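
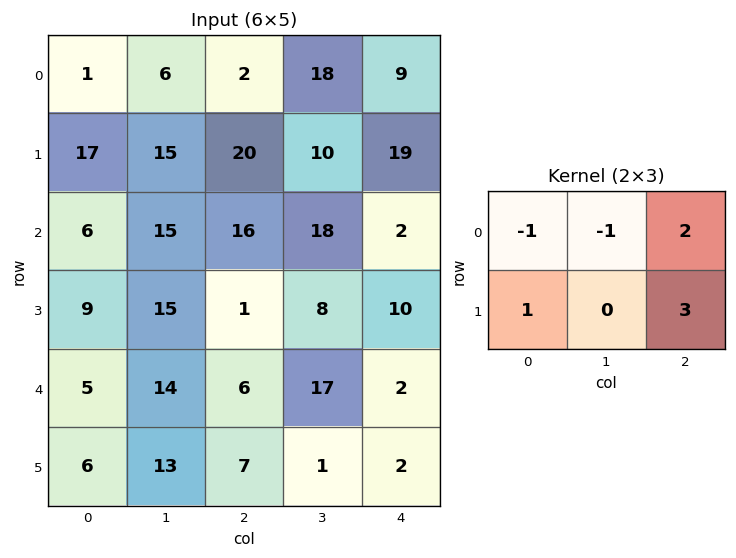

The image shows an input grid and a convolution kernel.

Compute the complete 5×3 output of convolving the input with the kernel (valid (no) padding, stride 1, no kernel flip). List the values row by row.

74 73 75
62 54 30
23 44 1
1 65 23
20 30 -6

Output[0,0]: The receptive field on the input at this output position is [1 6 2 / 17 15 20]. Elementwise product with the kernel and sum: 1·-1 + 6·-1 + 2·2 + 17·1 + 20·3.
Output[0,1]: The receptive field on the input at this output position is [6 2 18 / 15 20 10]. Elementwise product with the kernel and sum: 6·-1 + 2·-1 + 18·2 + 15·1 + 10·3.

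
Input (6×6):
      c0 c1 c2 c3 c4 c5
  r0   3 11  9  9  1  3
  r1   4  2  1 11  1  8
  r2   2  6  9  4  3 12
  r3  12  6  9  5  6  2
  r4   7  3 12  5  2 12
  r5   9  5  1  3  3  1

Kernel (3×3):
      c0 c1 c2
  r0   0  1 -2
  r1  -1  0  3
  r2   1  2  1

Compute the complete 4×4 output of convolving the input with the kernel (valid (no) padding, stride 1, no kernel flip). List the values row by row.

Output[0,0]: The receptive field on the input at this output position is [3 11 9 / 4 2 1 / 2 6 9]. Elementwise product with the kernel and sum: 11·1 + 9·-2 + 4·-1 + 1·3 + 2·1 + 6·2 + 9·1.

15 50 29 30
58 14 34 36
28 42 31 1
37 21 -3 43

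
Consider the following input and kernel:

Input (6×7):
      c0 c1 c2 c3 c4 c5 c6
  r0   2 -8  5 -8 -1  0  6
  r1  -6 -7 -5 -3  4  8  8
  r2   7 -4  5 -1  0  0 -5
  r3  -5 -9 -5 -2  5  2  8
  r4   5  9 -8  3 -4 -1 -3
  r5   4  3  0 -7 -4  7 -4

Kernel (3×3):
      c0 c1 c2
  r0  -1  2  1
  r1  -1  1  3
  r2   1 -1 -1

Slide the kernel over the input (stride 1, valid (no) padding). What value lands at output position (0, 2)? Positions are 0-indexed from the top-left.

The receptive field on the input at this output position is [5 -8 -1 / -5 -3 4 / 5 -1 0]. Elementwise product with the kernel and sum: 5·-1 + -8·2 + -1·1 + -5·-1 + -3·1 + 4·3 + 5·1 + -1·-1 + 0·-1.

-2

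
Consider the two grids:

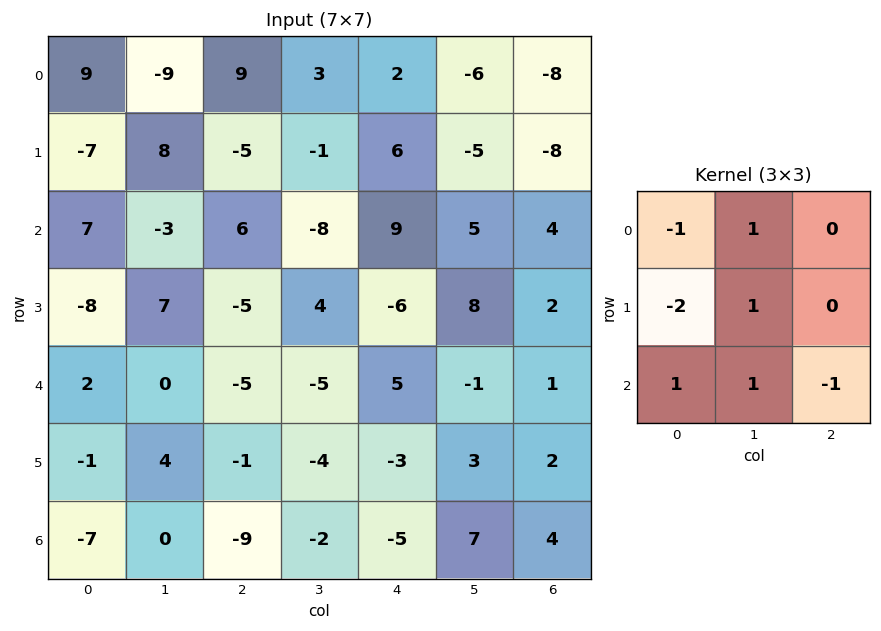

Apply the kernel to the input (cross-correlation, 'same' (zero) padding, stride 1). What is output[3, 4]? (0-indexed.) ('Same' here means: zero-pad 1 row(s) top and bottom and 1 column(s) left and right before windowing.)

4

The receptive field on the zero-padded input at this output position is [-8 9 5 / 4 -6 8 / -5 5 -1]. Elementwise product with the kernel and sum: -8·-1 + 9·1 + 4·-2 + -6·1 + -5·1 + 5·1 + -1·-1.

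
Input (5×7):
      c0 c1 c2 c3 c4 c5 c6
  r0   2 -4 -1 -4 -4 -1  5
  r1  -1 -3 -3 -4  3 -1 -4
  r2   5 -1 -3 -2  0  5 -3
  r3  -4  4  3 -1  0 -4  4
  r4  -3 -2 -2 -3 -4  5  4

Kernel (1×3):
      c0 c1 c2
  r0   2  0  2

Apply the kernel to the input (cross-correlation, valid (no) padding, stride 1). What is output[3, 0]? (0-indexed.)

The receptive field on the input at this output position is [-4 4 3]. Elementwise product with the kernel and sum: -4·2 + 3·2.

-2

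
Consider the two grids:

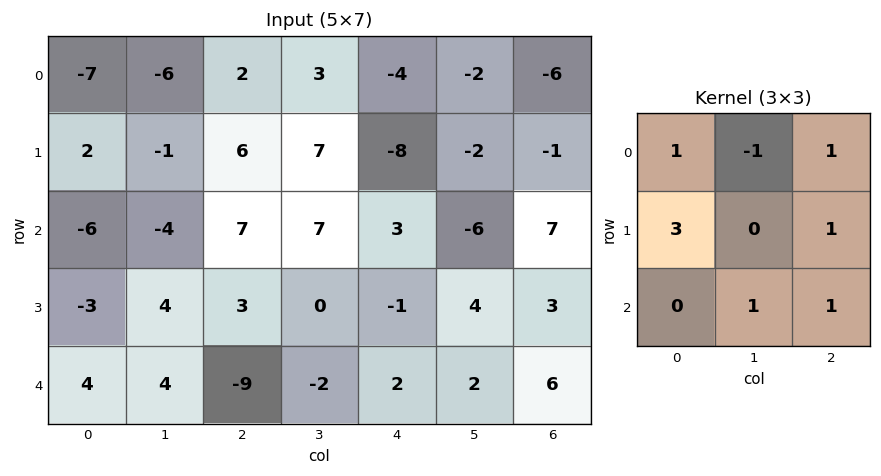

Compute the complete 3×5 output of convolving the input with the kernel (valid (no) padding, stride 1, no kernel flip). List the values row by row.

Output[0,0]: The receptive field on the input at this output position is [-7 -6 2 / 2 -1 6 / -6 -4 7]. Elementwise product with the kernel and sum: -7·1 + -6·-1 + 2·1 + 2·3 + 6·1 + -4·1 + 7·1.

16 13 15 21 -32
5 -2 14 31 16
-6 -3 11 6 24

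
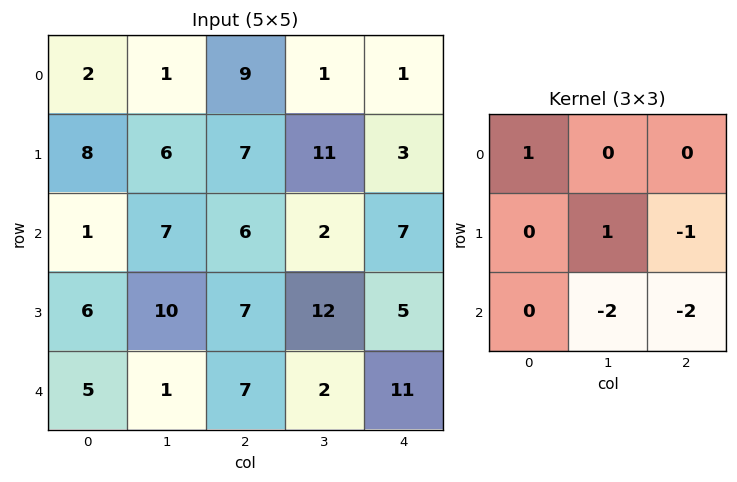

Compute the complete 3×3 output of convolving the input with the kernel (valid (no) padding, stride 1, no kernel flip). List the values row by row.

-25 -19 -1
-25 -28 -32
-12 -16 -13

Output[0,0]: The receptive field on the input at this output position is [2 1 9 / 8 6 7 / 1 7 6]. Elementwise product with the kernel and sum: 2·1 + 6·1 + 7·-1 + 7·-2 + 6·-2.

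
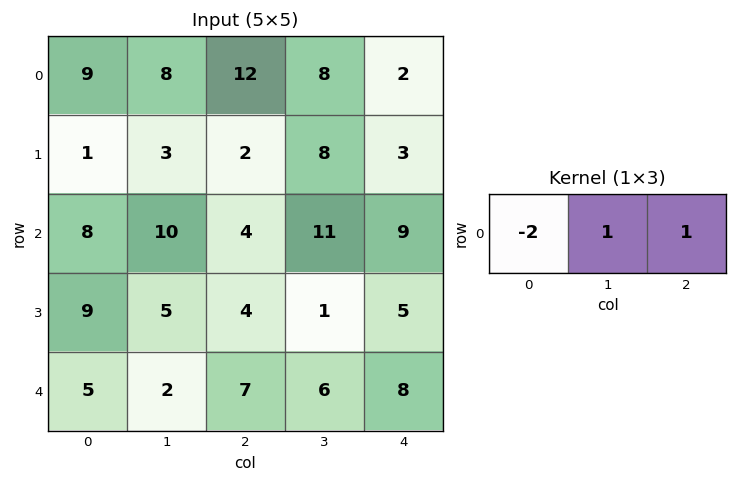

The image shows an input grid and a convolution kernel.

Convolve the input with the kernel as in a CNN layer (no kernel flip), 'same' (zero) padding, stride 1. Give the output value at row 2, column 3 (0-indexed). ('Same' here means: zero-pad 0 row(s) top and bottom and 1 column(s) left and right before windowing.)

12

The receptive field on the zero-padded input at this output position is [4 11 9]. Elementwise product with the kernel and sum: 4·-2 + 11·1 + 9·1.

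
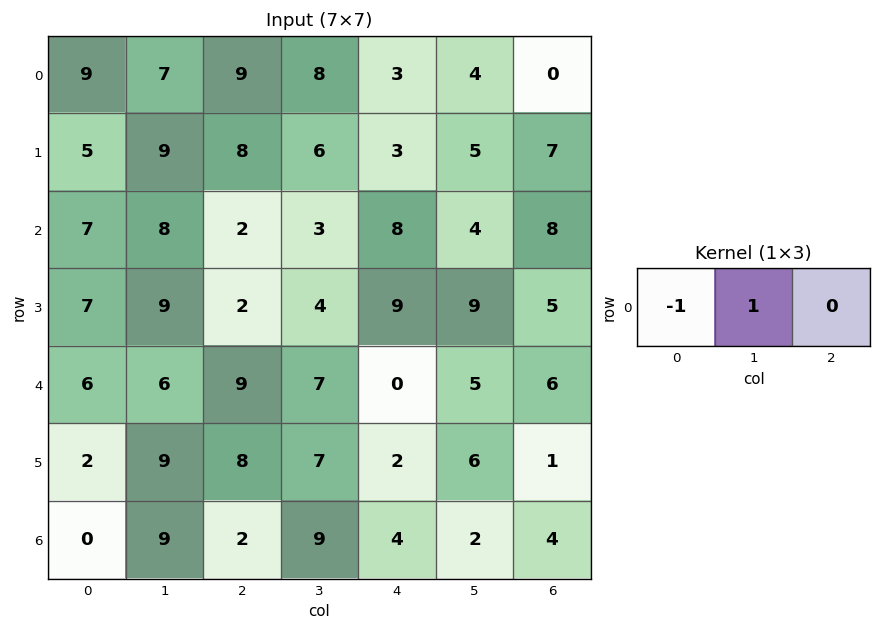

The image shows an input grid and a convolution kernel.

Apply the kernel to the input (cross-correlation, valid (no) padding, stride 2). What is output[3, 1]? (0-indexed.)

The receptive field on the input at this output position is [2 9 4]. Elementwise product with the kernel and sum: 2·-1 + 9·1.

7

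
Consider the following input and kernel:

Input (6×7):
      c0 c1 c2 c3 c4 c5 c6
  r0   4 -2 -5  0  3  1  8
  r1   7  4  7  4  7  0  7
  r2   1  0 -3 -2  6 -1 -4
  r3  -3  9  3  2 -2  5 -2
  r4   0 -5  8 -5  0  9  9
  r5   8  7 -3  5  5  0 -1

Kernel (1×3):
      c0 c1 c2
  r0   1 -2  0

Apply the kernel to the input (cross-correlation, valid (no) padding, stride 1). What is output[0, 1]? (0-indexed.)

The receptive field on the input at this output position is [-2 -5 0]. Elementwise product with the kernel and sum: -2·1 + -5·-2.

8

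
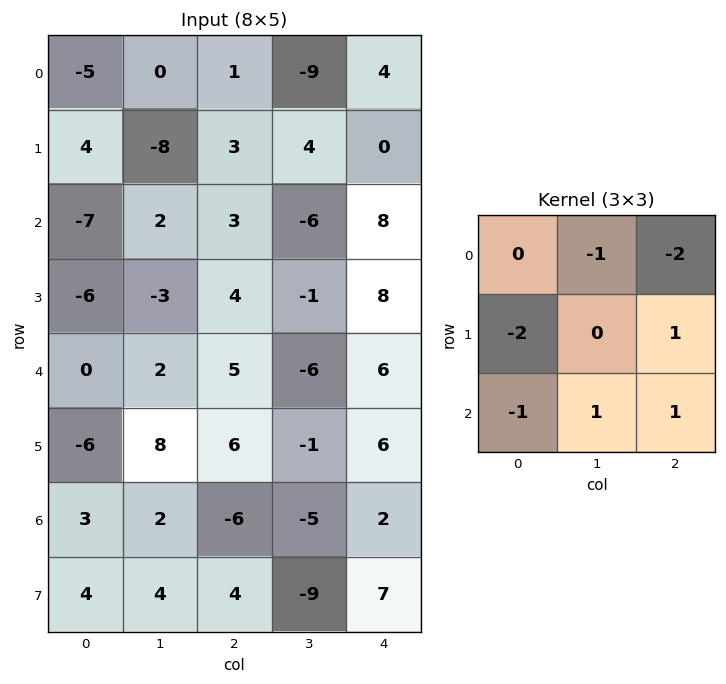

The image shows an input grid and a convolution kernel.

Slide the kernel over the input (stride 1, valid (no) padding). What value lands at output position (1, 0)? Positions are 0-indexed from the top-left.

The receptive field on the input at this output position is [4 -8 3 / -7 2 3 / -6 -3 4]. Elementwise product with the kernel and sum: -8·-1 + 3·-2 + -7·-2 + 3·1 + -6·-1 + -3·1 + 4·1.

26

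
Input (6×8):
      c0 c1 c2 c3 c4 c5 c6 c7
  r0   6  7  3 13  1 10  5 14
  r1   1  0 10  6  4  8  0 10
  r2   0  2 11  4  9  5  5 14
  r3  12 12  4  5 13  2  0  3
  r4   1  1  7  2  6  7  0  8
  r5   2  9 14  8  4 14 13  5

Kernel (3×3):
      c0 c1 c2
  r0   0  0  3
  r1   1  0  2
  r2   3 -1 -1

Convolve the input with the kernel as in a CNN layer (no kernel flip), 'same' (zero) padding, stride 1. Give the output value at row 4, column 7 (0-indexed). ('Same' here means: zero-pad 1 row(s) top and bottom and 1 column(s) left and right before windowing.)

34

The receptive field on the zero-padded input at this output position is [0 3 0 / 0 8 0 / 13 5 0]. Elementwise product with the kernel and sum: 0·3 + 0·1 + 0·2 + 13·3 + 5·-1 + 0·-1.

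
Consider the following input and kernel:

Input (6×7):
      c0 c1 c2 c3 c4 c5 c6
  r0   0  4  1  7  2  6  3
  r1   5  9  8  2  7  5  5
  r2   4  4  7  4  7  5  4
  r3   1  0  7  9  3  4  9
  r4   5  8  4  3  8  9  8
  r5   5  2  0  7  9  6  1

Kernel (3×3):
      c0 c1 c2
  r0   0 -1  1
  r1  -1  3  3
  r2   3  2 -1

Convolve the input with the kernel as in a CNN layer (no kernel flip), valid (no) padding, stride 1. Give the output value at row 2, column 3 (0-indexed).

The receptive field on the input at this output position is [4 7 5 / 9 3 4 / 3 8 9]. Elementwise product with the kernel and sum: 7·-1 + 5·1 + 9·-1 + 3·3 + 4·3 + 3·3 + 8·2 + 9·-1.

26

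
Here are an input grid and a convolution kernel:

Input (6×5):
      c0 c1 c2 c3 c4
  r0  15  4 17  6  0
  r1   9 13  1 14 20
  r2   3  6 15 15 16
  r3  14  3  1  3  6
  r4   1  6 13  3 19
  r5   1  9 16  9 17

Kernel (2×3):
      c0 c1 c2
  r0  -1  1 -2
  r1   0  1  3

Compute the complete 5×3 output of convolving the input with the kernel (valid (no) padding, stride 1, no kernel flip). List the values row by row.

Output[0,0]: The receptive field on the input at this output position is [15 4 17 / 9 13 1]. Elementwise product with the kernel and sum: 15·-1 + 4·1 + 17·-2 + 13·1 + 1·3.

-29 44 63
53 20 36
-21 -11 -11
32 14 50
36 44 12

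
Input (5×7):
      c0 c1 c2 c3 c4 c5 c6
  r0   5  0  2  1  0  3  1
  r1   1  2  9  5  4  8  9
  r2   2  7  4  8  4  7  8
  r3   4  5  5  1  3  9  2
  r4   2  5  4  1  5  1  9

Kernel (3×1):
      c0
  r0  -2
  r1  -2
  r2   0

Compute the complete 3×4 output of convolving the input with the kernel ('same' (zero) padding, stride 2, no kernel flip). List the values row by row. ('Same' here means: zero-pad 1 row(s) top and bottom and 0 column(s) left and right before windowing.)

-10 -4 0 -2
-6 -26 -16 -34
-12 -18 -16 -22

Output[0,0]: The receptive field on the zero-padded input at this output position is [0 / 5 / 1]. Elementwise product with the kernel and sum: 0·-2 + 5·-2.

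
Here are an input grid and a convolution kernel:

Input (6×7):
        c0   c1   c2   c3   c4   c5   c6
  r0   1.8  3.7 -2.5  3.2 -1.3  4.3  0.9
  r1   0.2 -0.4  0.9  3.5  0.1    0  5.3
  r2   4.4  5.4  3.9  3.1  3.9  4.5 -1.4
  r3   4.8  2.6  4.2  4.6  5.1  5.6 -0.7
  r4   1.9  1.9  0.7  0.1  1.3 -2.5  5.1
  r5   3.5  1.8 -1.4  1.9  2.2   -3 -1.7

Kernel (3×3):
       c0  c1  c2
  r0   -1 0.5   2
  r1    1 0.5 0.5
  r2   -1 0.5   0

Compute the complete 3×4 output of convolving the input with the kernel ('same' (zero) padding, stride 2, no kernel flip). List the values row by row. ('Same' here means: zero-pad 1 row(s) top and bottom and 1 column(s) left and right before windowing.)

2.85 4.9 1.25 7.4
6.6 16.25 1.8 0.5
11.25 8.5 7.85 -3.75

Output[0,0]: The receptive field on the zero-padded input at this output position is [0 0 0 / 0 1.8 3.7 / 0 0.2 -0.4]. Elementwise product with the kernel and sum: 0·-1 + 0·0.5 + 0·2 + 0·1 + 1.8·0.5 + 3.7·0.5 + 0·-1 + 0.2·0.5.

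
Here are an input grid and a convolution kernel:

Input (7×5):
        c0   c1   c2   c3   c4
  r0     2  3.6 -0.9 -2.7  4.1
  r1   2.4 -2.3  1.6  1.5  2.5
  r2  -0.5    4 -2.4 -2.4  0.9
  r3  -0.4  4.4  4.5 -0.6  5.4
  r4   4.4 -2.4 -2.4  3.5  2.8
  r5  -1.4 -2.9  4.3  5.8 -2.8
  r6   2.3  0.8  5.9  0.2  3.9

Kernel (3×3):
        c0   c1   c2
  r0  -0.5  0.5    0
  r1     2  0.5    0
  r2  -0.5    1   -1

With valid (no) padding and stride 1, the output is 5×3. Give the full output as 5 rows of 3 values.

Output[0,0]: The receptive field on the input at this output position is [2 3.6 -0.9 / 2.4 -2.3 1.6 / -0.5 4 -2.4]. Elementwise product with the kernel and sum: 2·-0.5 + 3.6·0.5 + 2.4·2 + -2.3·0.5 + -0.5·-0.5 + 4·1 + -2.4·-1.
Output[0,1]: The receptive field on the input at this output position is [3.6 -0.9 -2.7 / -2.3 1.6 1.5 / 4 -2.4 -2.4]. Elementwise product with the kernel and sum: 3.6·-0.5 + -0.9·0.5 + -2.3·2 + 1.6·0.5 + 4·-0.5 + -2.4·1 + -2.4·-1.

11.1 -8.05 0.95
-1.25 11.65 -14.3
1.45 3.15 10.6
3.5 -6 0.85
-13.9 1.65 7.8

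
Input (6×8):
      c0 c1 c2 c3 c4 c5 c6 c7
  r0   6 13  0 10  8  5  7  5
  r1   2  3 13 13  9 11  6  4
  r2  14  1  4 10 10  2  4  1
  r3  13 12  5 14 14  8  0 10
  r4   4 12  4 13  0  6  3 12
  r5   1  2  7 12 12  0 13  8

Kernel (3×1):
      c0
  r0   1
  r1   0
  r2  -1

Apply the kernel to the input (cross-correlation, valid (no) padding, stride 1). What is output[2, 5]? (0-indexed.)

-4

The receptive field on the input at this output position is [2 / 8 / 6]. Elementwise product with the kernel and sum: 2·1 + 6·-1.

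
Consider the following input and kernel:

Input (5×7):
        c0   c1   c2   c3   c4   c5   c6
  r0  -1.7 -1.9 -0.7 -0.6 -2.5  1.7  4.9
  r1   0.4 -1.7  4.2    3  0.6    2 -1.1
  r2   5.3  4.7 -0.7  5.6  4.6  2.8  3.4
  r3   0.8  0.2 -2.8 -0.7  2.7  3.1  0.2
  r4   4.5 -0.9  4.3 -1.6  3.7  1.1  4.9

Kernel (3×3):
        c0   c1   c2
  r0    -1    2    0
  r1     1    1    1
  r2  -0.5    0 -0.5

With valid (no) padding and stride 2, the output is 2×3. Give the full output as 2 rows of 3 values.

Output[0,0]: The receptive field on the input at this output position is [-1.7 -1.9 -0.7 / 0.4 -1.7 4.2 / 5.3 4.7 -0.7]. Elementwise product with the kernel and sum: -1.7·-1 + -1.9·2 + 0.4·1 + -1.7·1 + 4.2·1 + 5.3·-0.5 + -0.7·-0.5.

-1.5 5.35 3.4
-2.1 7.1 2.7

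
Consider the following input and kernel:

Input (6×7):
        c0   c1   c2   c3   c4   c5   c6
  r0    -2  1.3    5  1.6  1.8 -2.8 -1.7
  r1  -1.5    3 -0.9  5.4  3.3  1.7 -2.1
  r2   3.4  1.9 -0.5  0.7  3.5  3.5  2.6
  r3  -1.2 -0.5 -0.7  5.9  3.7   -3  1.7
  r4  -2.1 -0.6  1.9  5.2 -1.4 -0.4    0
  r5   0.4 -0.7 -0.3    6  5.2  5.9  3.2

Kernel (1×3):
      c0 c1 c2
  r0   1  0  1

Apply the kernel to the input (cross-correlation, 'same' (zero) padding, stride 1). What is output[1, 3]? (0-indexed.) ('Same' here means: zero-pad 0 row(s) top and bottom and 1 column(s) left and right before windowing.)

2.4

The receptive field on the zero-padded input at this output position is [-0.9 5.4 3.3]. Elementwise product with the kernel and sum: -0.9·1 + 3.3·1.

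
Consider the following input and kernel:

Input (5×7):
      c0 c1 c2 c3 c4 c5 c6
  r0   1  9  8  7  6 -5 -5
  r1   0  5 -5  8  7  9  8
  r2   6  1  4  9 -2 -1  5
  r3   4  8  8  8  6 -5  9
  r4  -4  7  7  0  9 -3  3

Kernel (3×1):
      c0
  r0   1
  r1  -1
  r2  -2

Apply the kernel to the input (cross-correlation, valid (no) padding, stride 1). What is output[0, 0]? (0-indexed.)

-11

The receptive field on the input at this output position is [1 / 0 / 6]. Elementwise product with the kernel and sum: 1·1 + 0·-1 + 6·-2.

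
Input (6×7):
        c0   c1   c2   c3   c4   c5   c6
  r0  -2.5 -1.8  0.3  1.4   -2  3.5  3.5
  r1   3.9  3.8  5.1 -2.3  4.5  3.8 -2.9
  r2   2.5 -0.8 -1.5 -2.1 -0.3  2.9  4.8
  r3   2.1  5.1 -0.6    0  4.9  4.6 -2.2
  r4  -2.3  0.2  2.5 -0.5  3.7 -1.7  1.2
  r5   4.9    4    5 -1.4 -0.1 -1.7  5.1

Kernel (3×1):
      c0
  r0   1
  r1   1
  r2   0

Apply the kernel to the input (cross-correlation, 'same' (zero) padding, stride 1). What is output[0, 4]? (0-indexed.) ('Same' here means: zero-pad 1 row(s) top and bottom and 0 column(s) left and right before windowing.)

-2

The receptive field on the zero-padded input at this output position is [0 / -2 / 4.5]. Elementwise product with the kernel and sum: 0·1 + -2·1.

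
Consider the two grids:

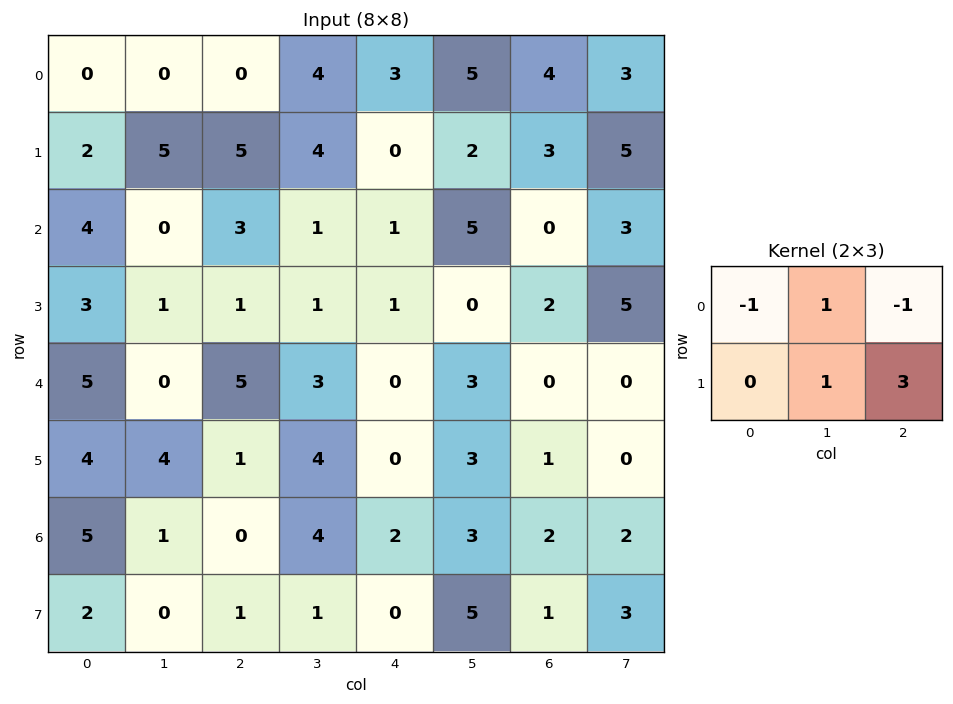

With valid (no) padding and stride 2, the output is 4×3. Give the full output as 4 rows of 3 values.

20 5 9
-3 1 10
-3 2 9
-1 3 7

Output[0,0]: The receptive field on the input at this output position is [0 0 0 / 2 5 5]. Elementwise product with the kernel and sum: 0·-1 + 0·1 + 0·-1 + 5·1 + 5·3.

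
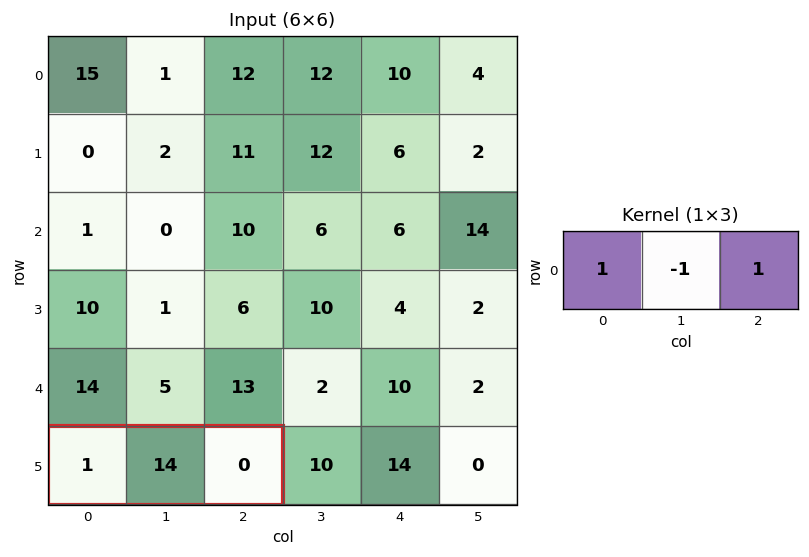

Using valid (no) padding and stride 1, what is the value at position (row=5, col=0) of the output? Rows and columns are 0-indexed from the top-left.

-13

The receptive field on the input at this output position is [1 14 0]. Elementwise product with the kernel and sum: 1·1 + 14·-1 + 0·1.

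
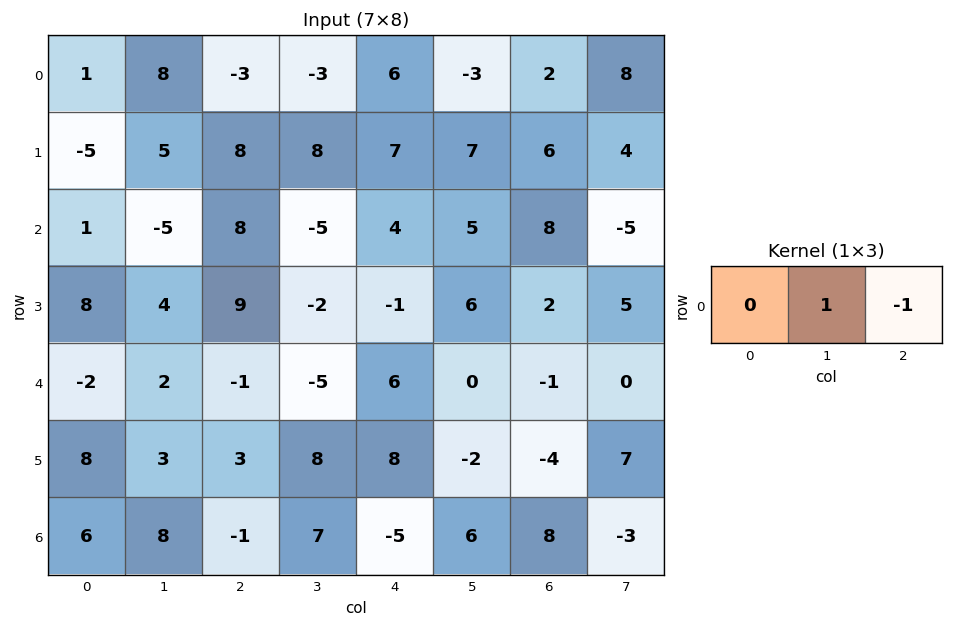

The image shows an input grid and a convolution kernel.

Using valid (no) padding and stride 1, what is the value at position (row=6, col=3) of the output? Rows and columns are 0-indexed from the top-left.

The receptive field on the input at this output position is [7 -5 6]. Elementwise product with the kernel and sum: -5·1 + 6·-1.

-11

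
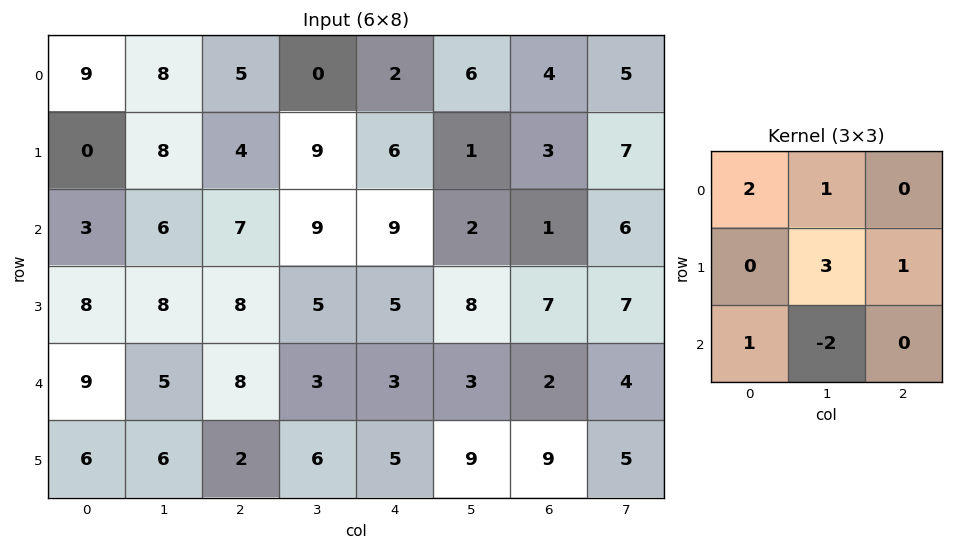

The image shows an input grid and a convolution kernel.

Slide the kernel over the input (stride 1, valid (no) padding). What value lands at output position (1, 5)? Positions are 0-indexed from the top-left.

The receptive field on the input at this output position is [1 3 7 / 2 1 6 / 8 7 7]. Elementwise product with the kernel and sum: 1·2 + 3·1 + 1·3 + 6·1 + 8·1 + 7·-2.

8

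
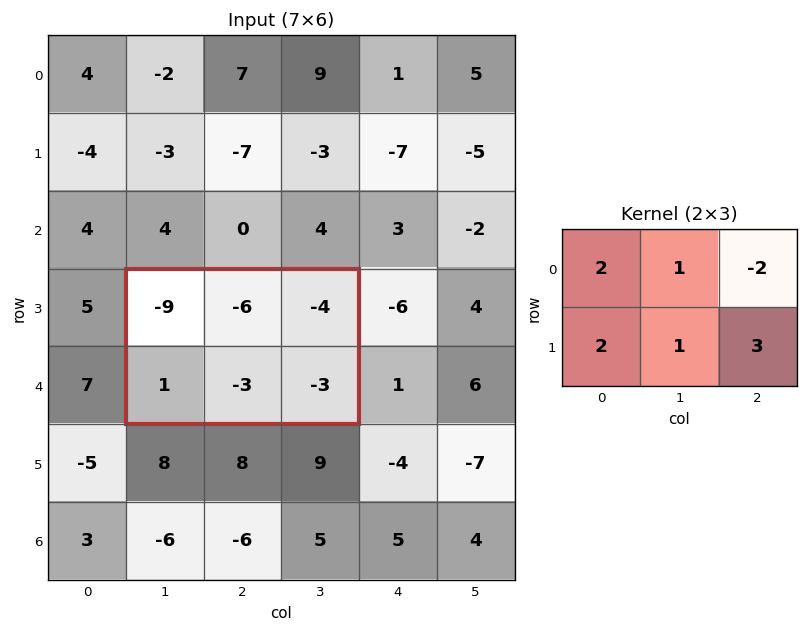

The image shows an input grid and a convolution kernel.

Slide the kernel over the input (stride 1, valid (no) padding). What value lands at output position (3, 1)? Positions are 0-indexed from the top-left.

The receptive field on the input at this output position is [-9 -6 -4 / 1 -3 -3]. Elementwise product with the kernel and sum: -9·2 + -6·1 + -4·-2 + 1·2 + -3·1 + -3·3.

-26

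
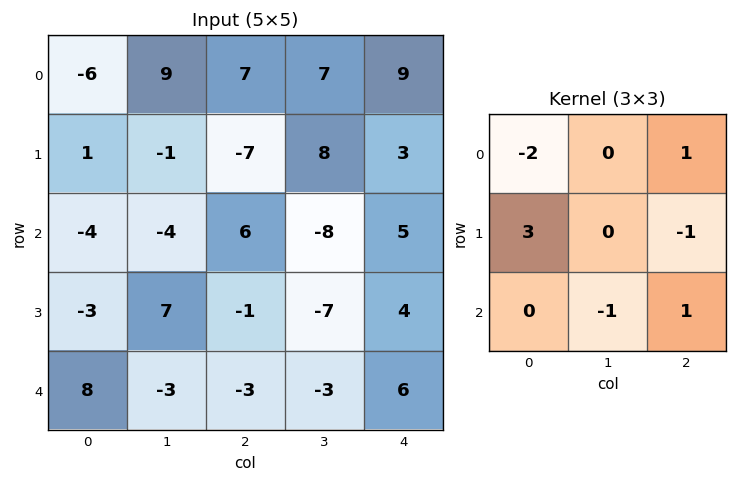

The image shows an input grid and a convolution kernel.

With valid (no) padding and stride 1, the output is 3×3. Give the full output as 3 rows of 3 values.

39 -36 -16
-35 0 41
6 28 -5

Output[0,0]: The receptive field on the input at this output position is [-6 9 7 / 1 -1 -7 / -4 -4 6]. Elementwise product with the kernel and sum: -6·-2 + 7·1 + 1·3 + -7·-1 + -4·-1 + 6·1.
Output[0,1]: The receptive field on the input at this output position is [9 7 7 / -1 -7 8 / -4 6 -8]. Elementwise product with the kernel and sum: 9·-2 + 7·1 + -1·3 + 8·-1 + 6·-1 + -8·1.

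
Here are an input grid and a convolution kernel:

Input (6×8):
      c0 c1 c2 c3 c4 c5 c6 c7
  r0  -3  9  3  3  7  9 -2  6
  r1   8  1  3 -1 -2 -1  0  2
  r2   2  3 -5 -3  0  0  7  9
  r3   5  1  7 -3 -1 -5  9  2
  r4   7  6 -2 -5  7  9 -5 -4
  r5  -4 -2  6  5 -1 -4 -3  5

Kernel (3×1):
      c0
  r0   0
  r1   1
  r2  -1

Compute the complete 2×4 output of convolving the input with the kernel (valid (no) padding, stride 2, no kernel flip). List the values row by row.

Output[0,0]: The receptive field on the input at this output position is [-3 / 8 / 2]. Elementwise product with the kernel and sum: 8·1 + 2·-1.

6 8 -2 -7
-2 9 -8 14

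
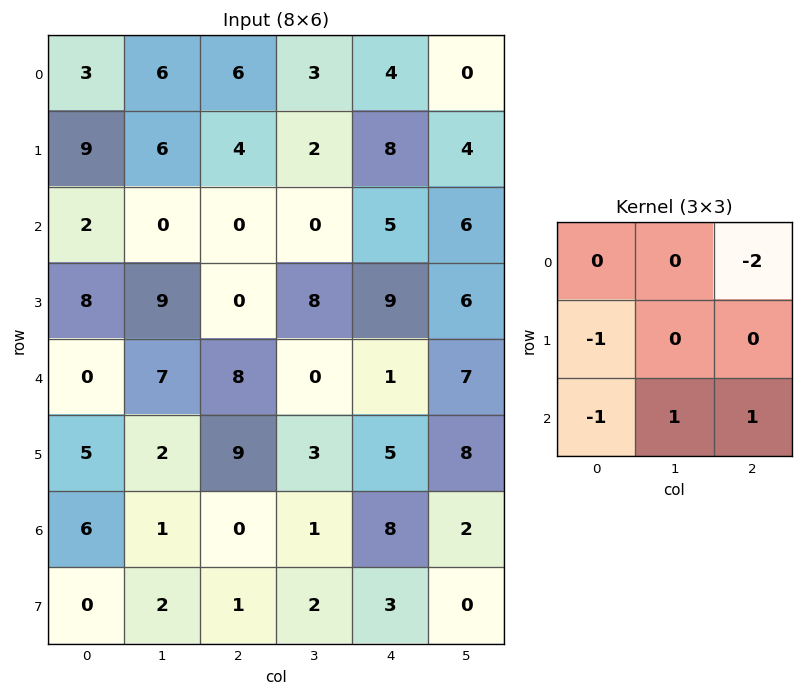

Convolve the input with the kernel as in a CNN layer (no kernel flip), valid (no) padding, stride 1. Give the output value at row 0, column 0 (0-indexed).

-23

The receptive field on the input at this output position is [3 6 6 / 9 6 4 / 2 0 0]. Elementwise product with the kernel and sum: 6·-2 + 9·-1 + 2·-1 + 0·1 + 0·1.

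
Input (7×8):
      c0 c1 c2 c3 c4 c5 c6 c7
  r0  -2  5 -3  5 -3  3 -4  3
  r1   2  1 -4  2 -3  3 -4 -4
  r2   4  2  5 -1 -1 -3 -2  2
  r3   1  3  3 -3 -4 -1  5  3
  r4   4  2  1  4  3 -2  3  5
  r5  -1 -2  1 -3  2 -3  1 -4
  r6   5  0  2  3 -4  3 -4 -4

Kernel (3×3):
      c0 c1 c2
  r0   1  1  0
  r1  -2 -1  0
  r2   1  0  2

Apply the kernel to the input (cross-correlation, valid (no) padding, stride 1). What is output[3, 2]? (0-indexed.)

The receptive field on the input at this output position is [3 -3 -4 / 1 4 3 / 1 -3 2]. Elementwise product with the kernel and sum: 3·1 + -3·1 + 1·-2 + 4·-1 + 1·1 + 2·2.

-1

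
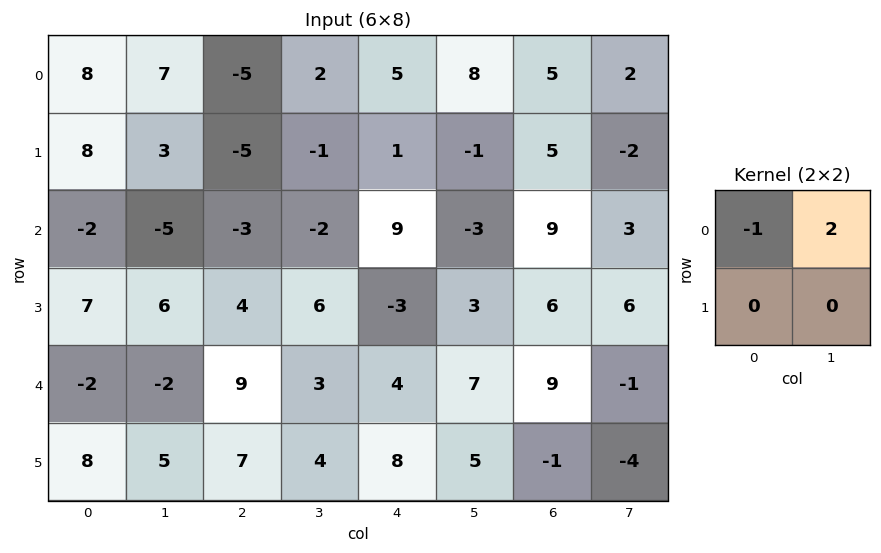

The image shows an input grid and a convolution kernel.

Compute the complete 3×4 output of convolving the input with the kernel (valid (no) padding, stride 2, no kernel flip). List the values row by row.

6 9 11 -1
-8 -1 -15 -3
-2 -3 10 -11

Output[0,0]: The receptive field on the input at this output position is [8 7 / 8 3]. Elementwise product with the kernel and sum: 8·-1 + 7·2.
Output[0,1]: The receptive field on the input at this output position is [-5 2 / -5 -1]. Elementwise product with the kernel and sum: -5·-1 + 2·2.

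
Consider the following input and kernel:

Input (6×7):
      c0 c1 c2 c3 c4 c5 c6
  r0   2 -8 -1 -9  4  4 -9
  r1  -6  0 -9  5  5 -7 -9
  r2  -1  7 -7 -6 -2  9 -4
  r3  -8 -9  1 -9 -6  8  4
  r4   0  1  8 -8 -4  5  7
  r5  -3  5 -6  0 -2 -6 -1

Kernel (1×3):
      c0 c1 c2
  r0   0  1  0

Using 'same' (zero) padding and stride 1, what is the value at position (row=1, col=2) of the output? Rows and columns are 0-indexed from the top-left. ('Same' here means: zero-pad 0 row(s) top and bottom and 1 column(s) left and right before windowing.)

-9

The receptive field on the zero-padded input at this output position is [0 -9 5]. Elementwise product with the kernel and sum: -9·1.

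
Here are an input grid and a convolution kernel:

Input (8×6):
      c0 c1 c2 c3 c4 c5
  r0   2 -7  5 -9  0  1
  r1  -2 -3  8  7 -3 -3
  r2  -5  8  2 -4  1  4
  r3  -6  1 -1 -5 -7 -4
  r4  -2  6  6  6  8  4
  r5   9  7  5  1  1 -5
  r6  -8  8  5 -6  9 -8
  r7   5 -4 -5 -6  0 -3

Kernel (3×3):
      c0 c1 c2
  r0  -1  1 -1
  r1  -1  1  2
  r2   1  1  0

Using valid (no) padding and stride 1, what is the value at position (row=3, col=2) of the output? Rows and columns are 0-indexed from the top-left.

The receptive field on the input at this output position is [-1 -5 -7 / 6 6 8 / 5 1 1]. Elementwise product with the kernel and sum: -1·-1 + -5·1 + -7·-1 + 6·-1 + 6·1 + 8·2 + 5·1 + 1·1.

25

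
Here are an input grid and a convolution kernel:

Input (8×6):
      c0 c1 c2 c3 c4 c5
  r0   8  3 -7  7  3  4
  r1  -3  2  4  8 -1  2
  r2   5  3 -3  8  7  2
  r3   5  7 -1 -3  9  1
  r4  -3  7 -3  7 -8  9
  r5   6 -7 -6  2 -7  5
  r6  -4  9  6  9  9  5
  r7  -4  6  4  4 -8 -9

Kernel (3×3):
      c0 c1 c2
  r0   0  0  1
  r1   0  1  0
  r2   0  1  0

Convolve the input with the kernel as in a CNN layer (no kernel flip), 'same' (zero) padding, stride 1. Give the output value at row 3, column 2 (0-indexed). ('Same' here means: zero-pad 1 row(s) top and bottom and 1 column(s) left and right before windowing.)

4

The receptive field on the zero-padded input at this output position is [3 -3 8 / 7 -1 -3 / 7 -3 7]. Elementwise product with the kernel and sum: 8·1 + -1·1 + -3·1.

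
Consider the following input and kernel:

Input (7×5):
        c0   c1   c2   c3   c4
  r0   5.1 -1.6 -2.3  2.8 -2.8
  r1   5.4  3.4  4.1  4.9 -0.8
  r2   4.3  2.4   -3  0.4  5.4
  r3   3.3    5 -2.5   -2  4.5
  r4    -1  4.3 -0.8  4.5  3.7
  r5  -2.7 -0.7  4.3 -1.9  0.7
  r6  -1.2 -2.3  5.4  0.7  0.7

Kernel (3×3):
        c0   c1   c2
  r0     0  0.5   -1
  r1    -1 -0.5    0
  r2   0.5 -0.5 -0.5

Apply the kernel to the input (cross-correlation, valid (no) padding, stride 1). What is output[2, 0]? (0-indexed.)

The receptive field on the input at this output position is [4.3 2.4 -3 / 3.3 5 -2.5 / -1 4.3 -0.8]. Elementwise product with the kernel and sum: 2.4·0.5 + -3·-1 + 3.3·-1 + 5·-0.5 + -1·0.5 + 4.3·-0.5 + -0.8·-0.5.

-3.85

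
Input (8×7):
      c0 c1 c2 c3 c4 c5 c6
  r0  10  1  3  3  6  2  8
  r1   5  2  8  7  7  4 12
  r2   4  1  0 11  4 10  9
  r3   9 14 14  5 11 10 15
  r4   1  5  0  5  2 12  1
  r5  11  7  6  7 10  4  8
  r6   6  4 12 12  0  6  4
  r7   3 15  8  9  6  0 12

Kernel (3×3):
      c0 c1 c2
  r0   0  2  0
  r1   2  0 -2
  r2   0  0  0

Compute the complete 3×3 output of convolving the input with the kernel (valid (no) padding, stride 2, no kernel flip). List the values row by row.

Output[0,0]: The receptive field on the input at this output position is [10 1 3 / 5 2 8 / 4 1 0]. Elementwise product with the kernel and sum: 1·2 + 5·2 + 8·-2.
Output[0,1]: The receptive field on the input at this output position is [3 3 6 / 8 7 7 / 0 11 4]. Elementwise product with the kernel and sum: 3·2 + 8·2 + 7·-2.

-4 8 -6
-8 28 12
20 2 28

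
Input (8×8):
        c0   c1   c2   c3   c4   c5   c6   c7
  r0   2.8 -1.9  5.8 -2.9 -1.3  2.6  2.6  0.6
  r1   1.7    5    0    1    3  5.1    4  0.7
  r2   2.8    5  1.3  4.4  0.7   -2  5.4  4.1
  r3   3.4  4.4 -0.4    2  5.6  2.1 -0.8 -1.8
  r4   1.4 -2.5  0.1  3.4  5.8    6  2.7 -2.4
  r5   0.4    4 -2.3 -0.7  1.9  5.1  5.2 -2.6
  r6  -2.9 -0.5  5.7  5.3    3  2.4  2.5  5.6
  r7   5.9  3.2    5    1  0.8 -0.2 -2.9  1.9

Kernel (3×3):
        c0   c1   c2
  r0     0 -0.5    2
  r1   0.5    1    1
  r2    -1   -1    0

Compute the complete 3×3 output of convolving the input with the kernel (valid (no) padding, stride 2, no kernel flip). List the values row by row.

Output[0,0]: The receptive field on the input at this output position is [2.8 -1.9 5.8 / 1.7 5 0 / 2.8 5 1.3]. Elementwise product with the kernel and sum: -1.9·-0.5 + 5.8·2 + 1.7·0.5 + 5·1 + 0·1 + 2.8·-1 + 5·-1.
Output[0,1]: The receptive field on the input at this output position is [5.8 -2.9 -1.3 / 0 1 3 / 1.3 4.4 0.7]. Elementwise product with the kernel and sum: -2.9·-0.5 + -1.3·2 + 0·0.5 + 1·1 + 3·1 + 1.3·-1 + 4.4·-1.

10.6 -2.85 15.8
6.9 3.1 4.1
6.75 -1.05 8.25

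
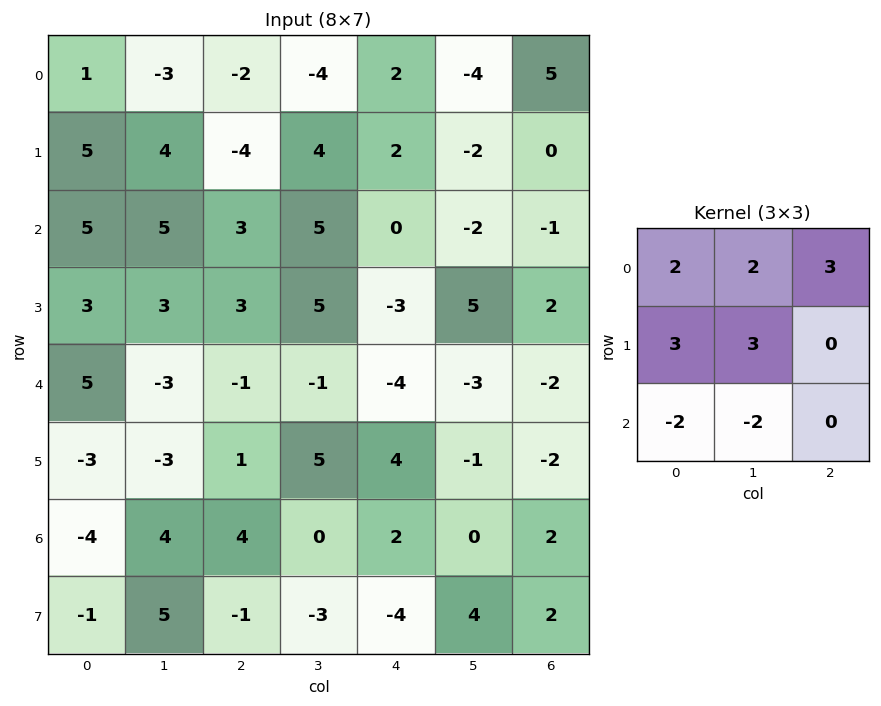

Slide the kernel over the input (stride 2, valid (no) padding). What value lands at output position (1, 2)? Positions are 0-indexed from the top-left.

13

The receptive field on the input at this output position is [0 -2 -1 / -3 5 2 / -4 -3 -2]. Elementwise product with the kernel and sum: 0·2 + -2·2 + -1·3 + -3·3 + 5·3 + -4·-2 + -3·-2.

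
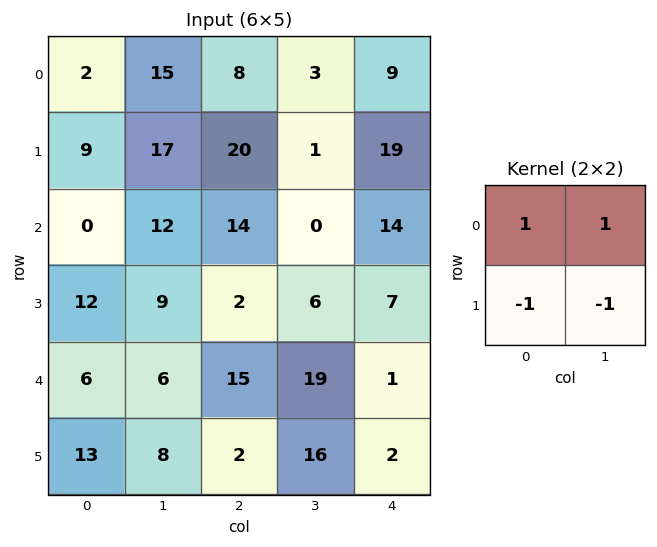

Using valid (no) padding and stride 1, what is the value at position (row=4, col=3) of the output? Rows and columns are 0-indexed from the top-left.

2

The receptive field on the input at this output position is [19 1 / 16 2]. Elementwise product with the kernel and sum: 19·1 + 1·1 + 16·-1 + 2·-1.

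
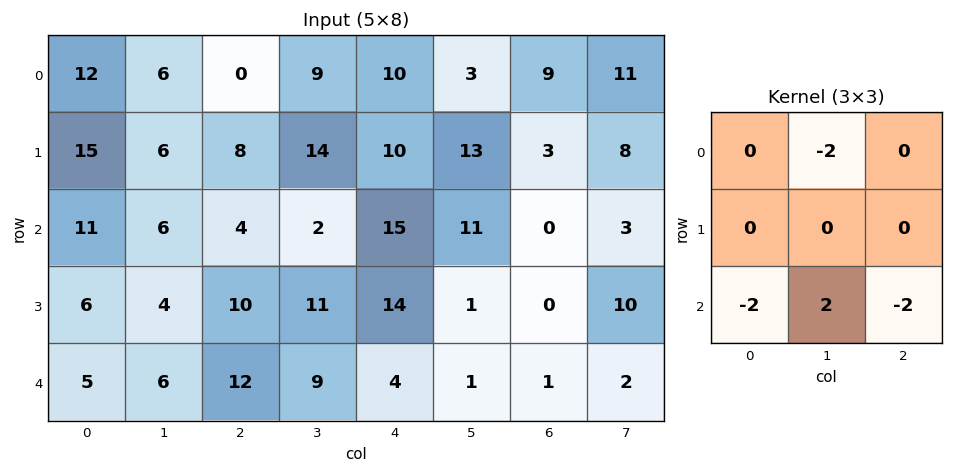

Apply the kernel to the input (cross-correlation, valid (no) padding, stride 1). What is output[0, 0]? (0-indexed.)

The receptive field on the input at this output position is [12 6 0 / 15 6 8 / 11 6 4]. Elementwise product with the kernel and sum: 6·-2 + 11·-2 + 6·2 + 4·-2.

-30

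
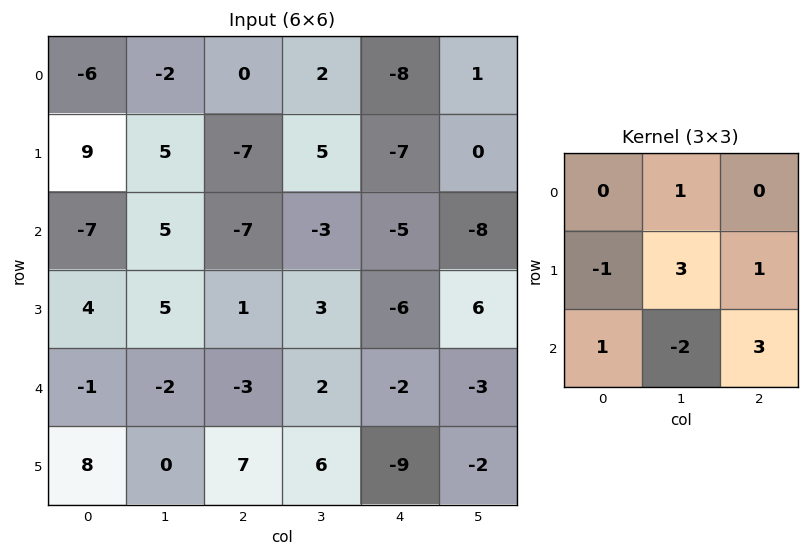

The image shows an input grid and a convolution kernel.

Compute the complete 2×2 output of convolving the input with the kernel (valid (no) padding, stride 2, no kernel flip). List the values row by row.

-41 1
11 -14

Output[0,0]: The receptive field on the input at this output position is [-6 -2 0 / 9 5 -7 / -7 5 -7]. Elementwise product with the kernel and sum: -2·1 + 9·-1 + 5·3 + -7·1 + -7·1 + 5·-2 + -7·3.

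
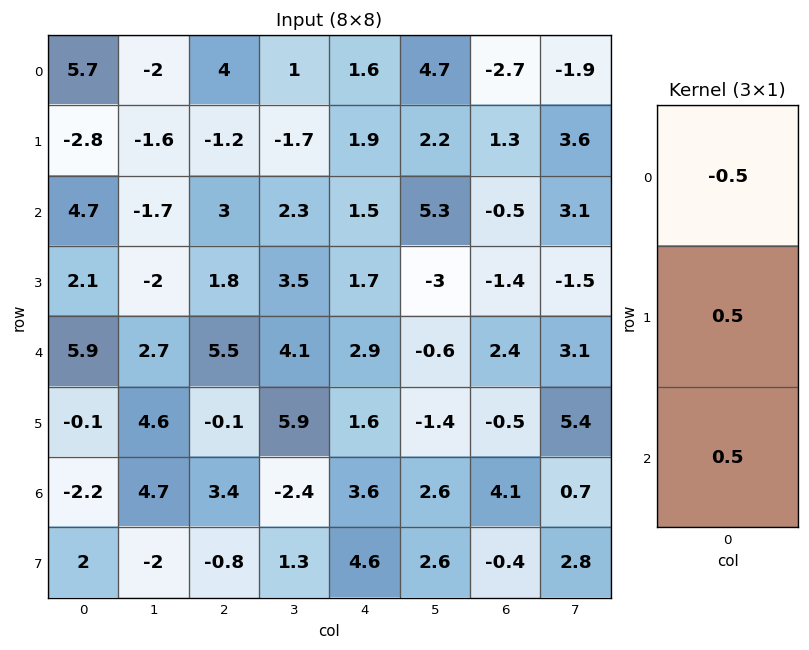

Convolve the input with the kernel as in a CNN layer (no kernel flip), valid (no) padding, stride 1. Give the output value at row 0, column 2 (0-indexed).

-1.1

The receptive field on the input at this output position is [4 / -1.2 / 3]. Elementwise product with the kernel and sum: 4·-0.5 + -1.2·0.5 + 3·0.5.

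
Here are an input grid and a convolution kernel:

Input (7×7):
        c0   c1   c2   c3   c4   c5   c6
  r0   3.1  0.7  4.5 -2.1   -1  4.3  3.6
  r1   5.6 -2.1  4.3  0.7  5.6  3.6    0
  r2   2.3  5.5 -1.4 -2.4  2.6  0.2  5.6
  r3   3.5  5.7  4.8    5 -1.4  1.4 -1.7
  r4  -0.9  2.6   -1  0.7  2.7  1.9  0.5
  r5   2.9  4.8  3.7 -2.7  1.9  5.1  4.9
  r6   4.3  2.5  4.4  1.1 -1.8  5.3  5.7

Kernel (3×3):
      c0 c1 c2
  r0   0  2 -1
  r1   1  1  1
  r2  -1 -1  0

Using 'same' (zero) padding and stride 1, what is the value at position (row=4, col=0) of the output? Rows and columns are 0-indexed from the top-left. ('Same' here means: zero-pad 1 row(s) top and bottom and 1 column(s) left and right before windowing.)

0.1

The receptive field on the zero-padded input at this output position is [0 3.5 5.7 / 0 -0.9 2.6 / 0 2.9 4.8]. Elementwise product with the kernel and sum: 3.5·2 + 5.7·-1 + 0·1 + -0.9·1 + 2.6·1 + 0·-1 + 2.9·-1.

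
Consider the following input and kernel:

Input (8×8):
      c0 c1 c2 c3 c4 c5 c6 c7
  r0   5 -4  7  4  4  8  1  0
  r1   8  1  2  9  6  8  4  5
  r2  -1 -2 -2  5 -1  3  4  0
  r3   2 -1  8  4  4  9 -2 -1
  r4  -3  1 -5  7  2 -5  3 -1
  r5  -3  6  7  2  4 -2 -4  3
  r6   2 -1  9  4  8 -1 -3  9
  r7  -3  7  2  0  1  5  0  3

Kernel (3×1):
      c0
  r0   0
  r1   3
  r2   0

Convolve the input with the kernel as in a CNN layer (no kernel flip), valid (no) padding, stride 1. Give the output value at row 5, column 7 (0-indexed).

The receptive field on the input at this output position is [3 / 9 / 3]. Elementwise product with the kernel and sum: 9·3.

27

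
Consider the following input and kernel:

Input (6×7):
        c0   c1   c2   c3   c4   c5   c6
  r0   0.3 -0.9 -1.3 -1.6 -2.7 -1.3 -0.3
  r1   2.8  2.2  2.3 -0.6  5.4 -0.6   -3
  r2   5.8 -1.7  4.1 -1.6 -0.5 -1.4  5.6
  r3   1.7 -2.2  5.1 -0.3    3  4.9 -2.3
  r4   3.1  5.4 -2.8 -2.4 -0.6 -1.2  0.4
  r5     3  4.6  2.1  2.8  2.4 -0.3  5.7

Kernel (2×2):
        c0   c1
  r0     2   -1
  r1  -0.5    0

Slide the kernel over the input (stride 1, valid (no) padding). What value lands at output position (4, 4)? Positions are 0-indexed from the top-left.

-1.2

The receptive field on the input at this output position is [-0.6 -1.2 / 2.4 -0.3]. Elementwise product with the kernel and sum: -0.6·2 + -1.2·-1 + 2.4·-0.5.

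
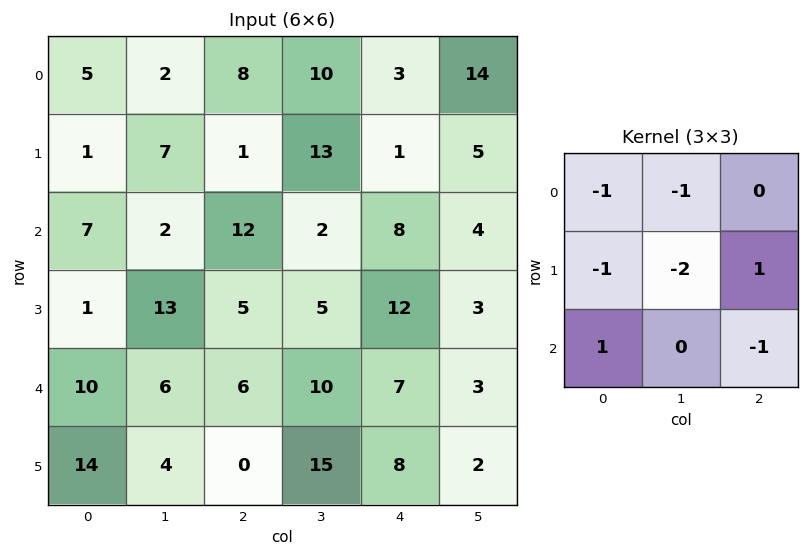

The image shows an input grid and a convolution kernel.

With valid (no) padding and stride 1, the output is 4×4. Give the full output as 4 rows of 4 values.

Output[0,0]: The receptive field on the input at this output position is [5 2 8 / 1 7 1 / 7 2 12]. Elementwise product with the kernel and sum: 5·-1 + 2·-1 + 1·-1 + 7·-2 + 1·1 + 7·1 + 12·-1.
Output[0,1]: The receptive field on the input at this output position is [2 8 10 / 7 1 13 / 2 12 2]. Elementwise product with the kernel and sum: 2·-1 + 8·-1 + 7·-1 + 1·-2 + 13·1 + 2·1 + 2·-1.

-26 -6 -40 -25
-11 -24 -29 -26
-27 -36 -18 -29
-16 -37 -37 -25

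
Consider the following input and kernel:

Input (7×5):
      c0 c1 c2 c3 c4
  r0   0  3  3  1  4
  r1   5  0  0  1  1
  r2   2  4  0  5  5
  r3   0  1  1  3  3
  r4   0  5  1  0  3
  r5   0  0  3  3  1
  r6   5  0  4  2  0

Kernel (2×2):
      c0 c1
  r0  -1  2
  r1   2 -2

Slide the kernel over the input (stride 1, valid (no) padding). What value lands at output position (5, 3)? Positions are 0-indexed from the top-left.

The receptive field on the input at this output position is [3 1 / 2 0]. Elementwise product with the kernel and sum: 3·-1 + 1·2 + 2·2 + 0·-2.

3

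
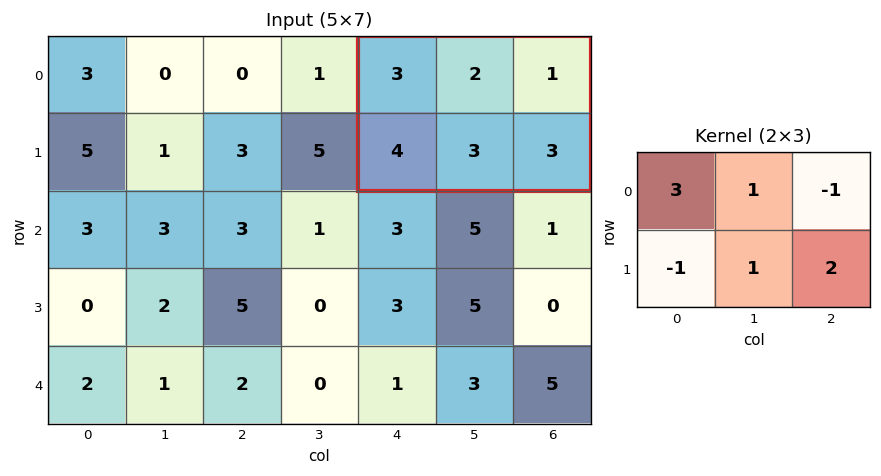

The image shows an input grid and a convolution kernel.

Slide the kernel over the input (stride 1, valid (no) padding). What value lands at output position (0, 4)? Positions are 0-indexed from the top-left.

The receptive field on the input at this output position is [3 2 1 / 4 3 3]. Elementwise product with the kernel and sum: 3·3 + 2·1 + 1·-1 + 4·-1 + 3·1 + 3·2.

15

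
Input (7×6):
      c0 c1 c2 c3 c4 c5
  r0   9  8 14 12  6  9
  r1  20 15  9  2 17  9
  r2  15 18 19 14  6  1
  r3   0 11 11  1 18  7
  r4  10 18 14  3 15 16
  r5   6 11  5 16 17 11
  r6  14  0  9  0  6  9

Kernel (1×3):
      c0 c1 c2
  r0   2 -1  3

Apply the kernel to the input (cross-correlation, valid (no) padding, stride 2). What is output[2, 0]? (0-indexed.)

The receptive field on the input at this output position is [10 18 14]. Elementwise product with the kernel and sum: 10·2 + 18·-1 + 14·3.

44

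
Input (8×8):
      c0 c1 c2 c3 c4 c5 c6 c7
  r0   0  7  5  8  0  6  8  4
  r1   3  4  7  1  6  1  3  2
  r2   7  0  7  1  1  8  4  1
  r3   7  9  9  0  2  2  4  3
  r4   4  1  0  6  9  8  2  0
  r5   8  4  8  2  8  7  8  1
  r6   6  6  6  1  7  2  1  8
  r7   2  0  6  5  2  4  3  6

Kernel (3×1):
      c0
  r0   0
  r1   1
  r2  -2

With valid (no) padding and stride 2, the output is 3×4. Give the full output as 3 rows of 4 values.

-11 -7 4 -5
-1 9 -16 0
-4 -4 -6 6

Output[0,0]: The receptive field on the input at this output position is [0 / 3 / 7]. Elementwise product with the kernel and sum: 3·1 + 7·-2.
Output[0,1]: The receptive field on the input at this output position is [5 / 7 / 7]. Elementwise product with the kernel and sum: 7·1 + 7·-2.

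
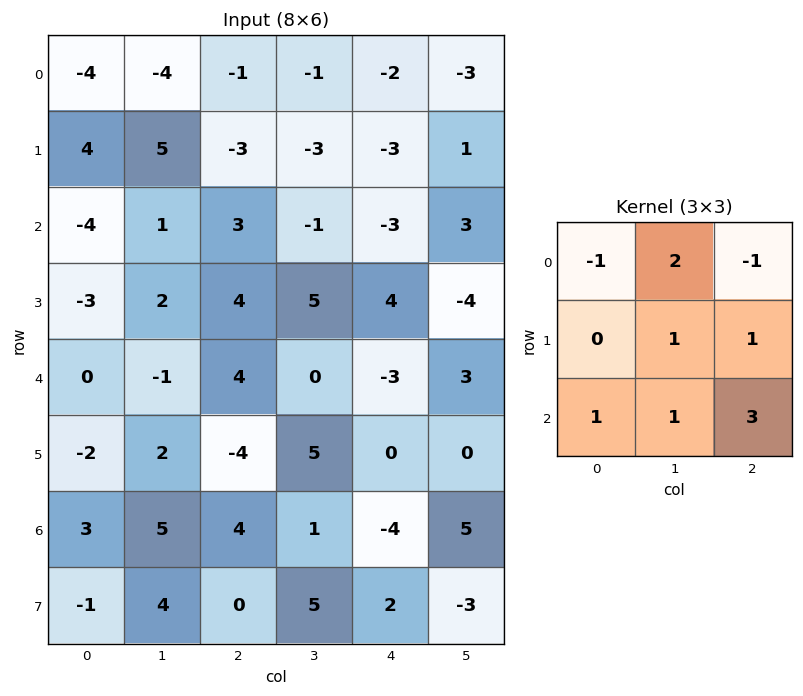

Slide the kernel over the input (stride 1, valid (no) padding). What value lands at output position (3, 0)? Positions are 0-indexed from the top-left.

-6

The receptive field on the input at this output position is [-3 2 4 / 0 -1 4 / -2 2 -4]. Elementwise product with the kernel and sum: -3·-1 + 2·2 + 4·-1 + -1·1 + 4·1 + -2·1 + 2·1 + -4·3.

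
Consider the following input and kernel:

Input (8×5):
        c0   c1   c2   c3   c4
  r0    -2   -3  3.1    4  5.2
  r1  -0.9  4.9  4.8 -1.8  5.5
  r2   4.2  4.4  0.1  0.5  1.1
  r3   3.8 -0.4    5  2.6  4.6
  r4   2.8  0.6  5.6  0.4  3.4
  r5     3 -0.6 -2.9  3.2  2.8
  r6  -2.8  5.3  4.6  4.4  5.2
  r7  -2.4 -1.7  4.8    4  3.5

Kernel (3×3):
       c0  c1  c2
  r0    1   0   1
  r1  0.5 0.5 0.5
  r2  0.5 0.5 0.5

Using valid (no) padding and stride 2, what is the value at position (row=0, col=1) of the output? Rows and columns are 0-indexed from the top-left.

13.4

The receptive field on the input at this output position is [3.1 4 5.2 / 4.8 -1.8 5.5 / 0.1 0.5 1.1]. Elementwise product with the kernel and sum: 3.1·1 + 5.2·1 + 4.8·0.5 + -1.8·0.5 + 5.5·0.5 + 0.1·0.5 + 0.5·0.5 + 1.1·0.5.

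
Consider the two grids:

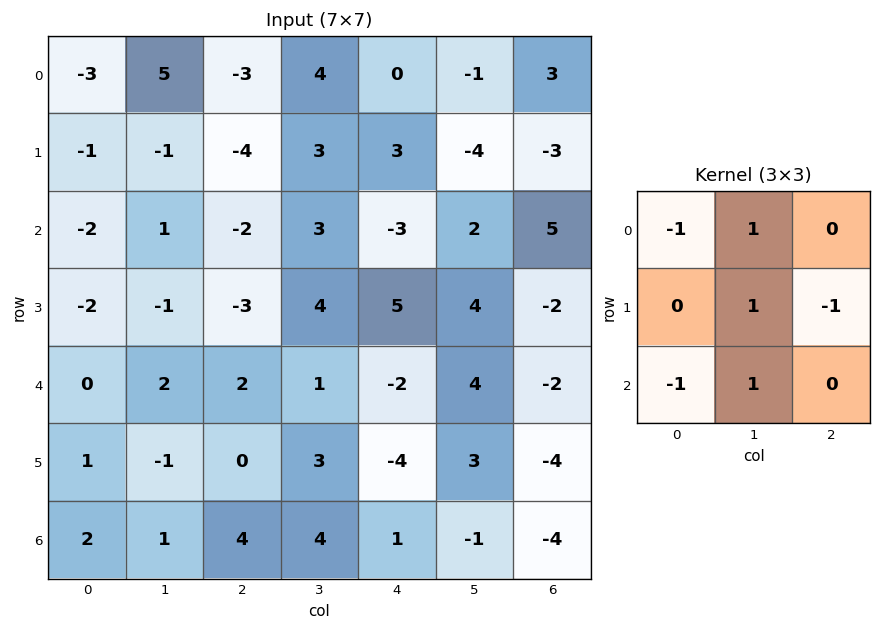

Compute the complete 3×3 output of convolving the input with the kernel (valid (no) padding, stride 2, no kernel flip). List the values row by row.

Output[0,0]: The receptive field on the input at this output position is [-3 5 -3 / -1 -1 -4 / -2 1 -2]. Elementwise product with the kernel and sum: -3·-1 + 5·1 + -1·1 + -4·-1 + -2·-1 + 1·1.

14 12 3
7 3 17
0 6 11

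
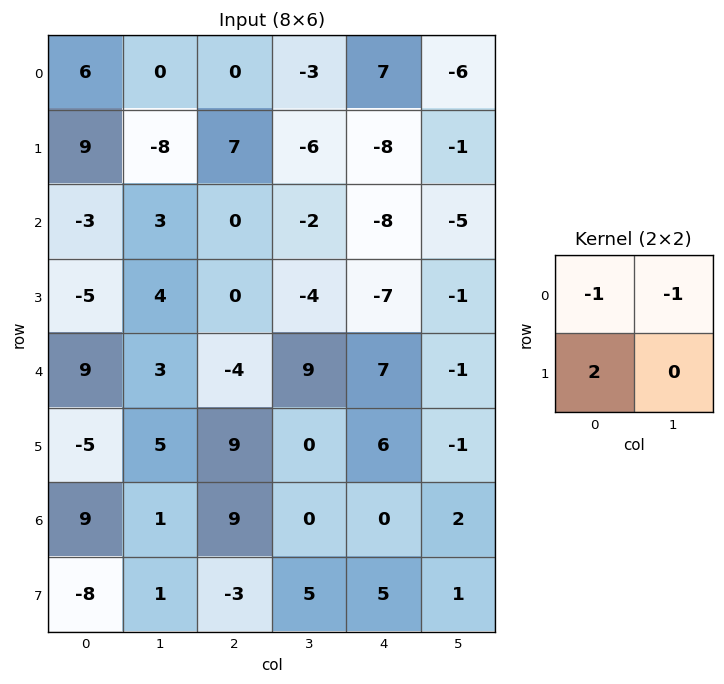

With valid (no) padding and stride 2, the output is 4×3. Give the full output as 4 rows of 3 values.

Output[0,0]: The receptive field on the input at this output position is [6 0 / 9 -8]. Elementwise product with the kernel and sum: 6·-1 + 0·-1 + 9·2.

12 17 -17
-10 2 -1
-22 13 6
-26 -15 8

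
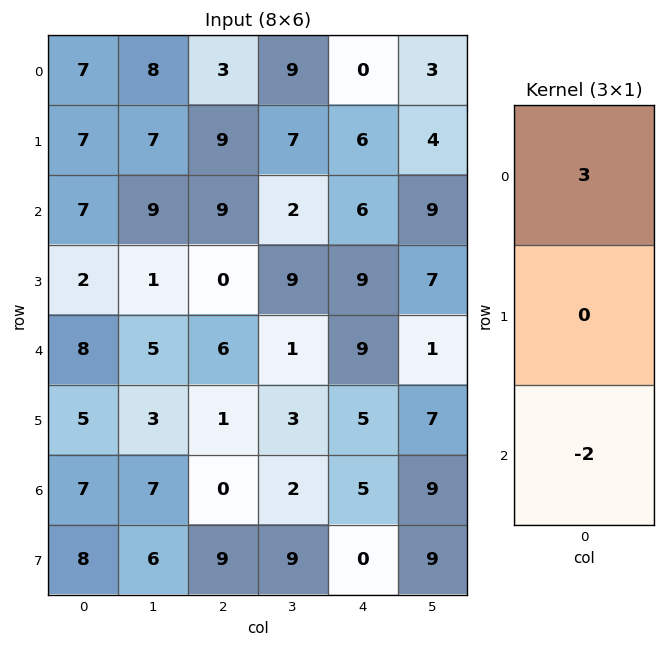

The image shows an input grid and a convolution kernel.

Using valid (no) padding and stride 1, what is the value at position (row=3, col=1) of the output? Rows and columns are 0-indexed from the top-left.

-3

The receptive field on the input at this output position is [1 / 5 / 3]. Elementwise product with the kernel and sum: 1·3 + 3·-2.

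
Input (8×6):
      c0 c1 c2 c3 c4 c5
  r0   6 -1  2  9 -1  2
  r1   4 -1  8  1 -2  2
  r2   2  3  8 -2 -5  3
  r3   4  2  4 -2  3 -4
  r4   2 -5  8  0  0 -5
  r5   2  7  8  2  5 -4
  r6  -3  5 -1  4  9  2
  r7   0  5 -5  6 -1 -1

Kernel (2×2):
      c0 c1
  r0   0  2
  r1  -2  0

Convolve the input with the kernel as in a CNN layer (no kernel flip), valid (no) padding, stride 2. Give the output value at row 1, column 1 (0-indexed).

The receptive field on the input at this output position is [8 -2 / 4 -2]. Elementwise product with the kernel and sum: -2·2 + 4·-2.

-12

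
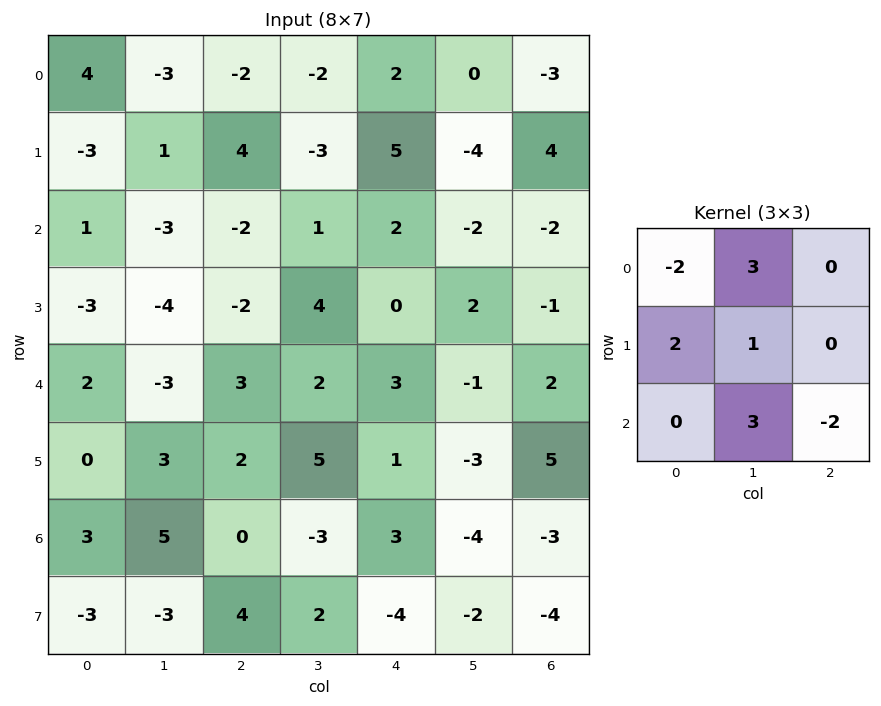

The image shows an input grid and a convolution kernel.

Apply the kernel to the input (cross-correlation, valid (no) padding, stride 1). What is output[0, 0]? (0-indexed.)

The receptive field on the input at this output position is [4 -3 -2 / -3 1 4 / 1 -3 -2]. Elementwise product with the kernel and sum: 4·-2 + -3·3 + -3·2 + 1·1 + -3·3 + -2·-2.

-27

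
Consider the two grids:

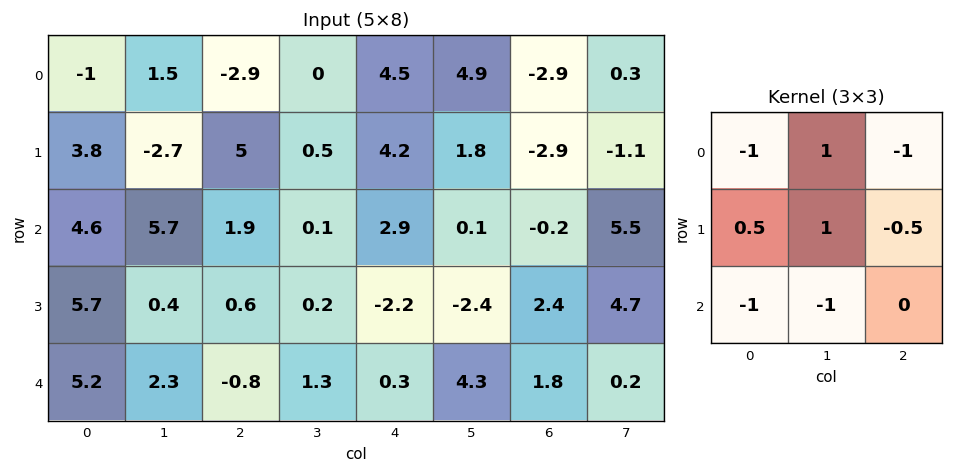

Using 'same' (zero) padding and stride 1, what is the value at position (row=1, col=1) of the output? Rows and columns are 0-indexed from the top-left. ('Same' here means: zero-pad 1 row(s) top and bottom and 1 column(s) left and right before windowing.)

The receptive field on the zero-padded input at this output position is [-1 1.5 -2.9 / 3.8 -2.7 5 / 4.6 5.7 1.9]. Elementwise product with the kernel and sum: -1·-1 + 1.5·1 + -2.9·-1 + 3.8·0.5 + -2.7·1 + 5·-0.5 + 4.6·-1 + 5.7·-1.

-8.2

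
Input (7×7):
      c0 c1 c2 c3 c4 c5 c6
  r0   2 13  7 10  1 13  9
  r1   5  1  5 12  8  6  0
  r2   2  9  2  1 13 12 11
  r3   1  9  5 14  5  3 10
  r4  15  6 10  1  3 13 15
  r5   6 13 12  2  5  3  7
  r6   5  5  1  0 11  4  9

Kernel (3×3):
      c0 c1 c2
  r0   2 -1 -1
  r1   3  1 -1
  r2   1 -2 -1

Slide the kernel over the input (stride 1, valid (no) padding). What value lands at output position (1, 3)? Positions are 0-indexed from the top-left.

The receptive field on the input at this output position is [12 8 6 / 1 13 12 / 14 5 3]. Elementwise product with the kernel and sum: 12·2 + 8·-1 + 6·-1 + 1·3 + 13·1 + 12·-1 + 14·1 + 5·-2 + 3·-1.

15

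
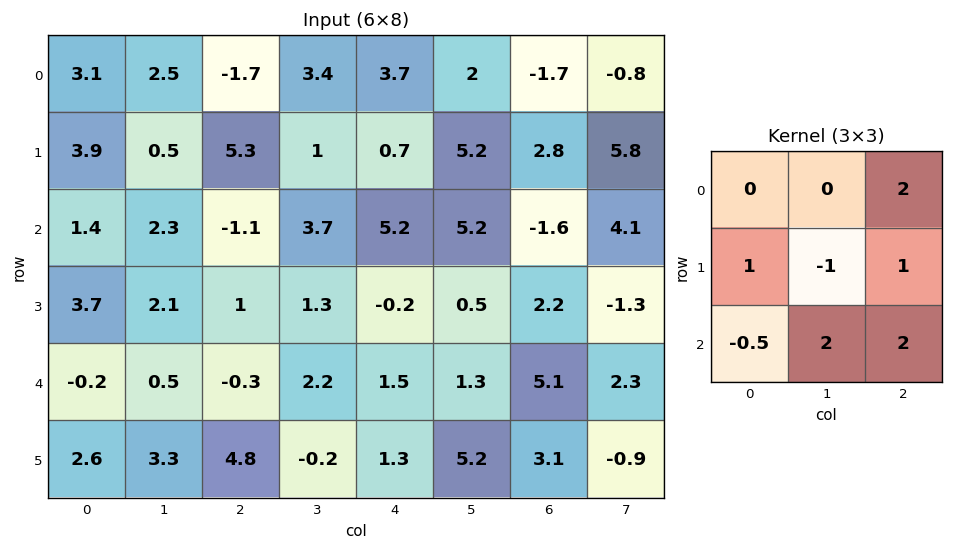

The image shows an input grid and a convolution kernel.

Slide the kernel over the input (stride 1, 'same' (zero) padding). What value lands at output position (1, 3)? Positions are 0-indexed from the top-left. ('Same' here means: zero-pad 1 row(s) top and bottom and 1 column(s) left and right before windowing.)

30.75

The receptive field on the zero-padded input at this output position is [-1.7 3.4 3.7 / 5.3 1 0.7 / -1.1 3.7 5.2]. Elementwise product with the kernel and sum: 3.7·2 + 5.3·1 + 1·-1 + 0.7·1 + -1.1·-0.5 + 3.7·2 + 5.2·2.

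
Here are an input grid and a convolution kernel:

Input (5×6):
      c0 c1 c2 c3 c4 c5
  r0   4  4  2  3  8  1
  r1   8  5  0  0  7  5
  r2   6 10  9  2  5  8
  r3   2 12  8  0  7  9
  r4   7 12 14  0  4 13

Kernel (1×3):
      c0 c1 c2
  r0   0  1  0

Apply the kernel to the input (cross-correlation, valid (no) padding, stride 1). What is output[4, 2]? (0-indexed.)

The receptive field on the input at this output position is [14 0 4]. Elementwise product with the kernel and sum: 0·1.

0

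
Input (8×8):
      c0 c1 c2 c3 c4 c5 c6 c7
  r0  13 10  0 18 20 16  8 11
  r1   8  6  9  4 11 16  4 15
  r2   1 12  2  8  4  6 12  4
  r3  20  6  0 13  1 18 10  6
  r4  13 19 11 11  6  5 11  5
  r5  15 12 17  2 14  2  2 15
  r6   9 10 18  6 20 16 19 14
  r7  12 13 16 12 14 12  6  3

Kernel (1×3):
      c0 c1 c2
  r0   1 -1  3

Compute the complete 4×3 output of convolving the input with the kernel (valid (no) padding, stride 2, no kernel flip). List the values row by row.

Output[0,0]: The receptive field on the input at this output position is [13 10 0]. Elementwise product with the kernel and sum: 13·1 + 10·-1 + 0·3.

3 42 28
-5 6 34
27 18 34
53 72 61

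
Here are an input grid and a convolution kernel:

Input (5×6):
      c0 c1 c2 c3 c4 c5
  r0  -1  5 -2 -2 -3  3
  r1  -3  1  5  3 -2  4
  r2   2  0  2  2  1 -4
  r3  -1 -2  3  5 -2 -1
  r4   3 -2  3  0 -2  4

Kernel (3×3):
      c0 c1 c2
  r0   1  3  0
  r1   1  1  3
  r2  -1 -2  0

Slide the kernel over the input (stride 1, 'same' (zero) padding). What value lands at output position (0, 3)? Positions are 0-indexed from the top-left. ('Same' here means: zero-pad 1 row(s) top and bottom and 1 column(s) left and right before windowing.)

-24

The receptive field on the zero-padded input at this output position is [0 0 0 / -2 -2 -3 / 5 3 -2]. Elementwise product with the kernel and sum: 0·1 + 0·3 + -2·1 + -2·1 + -3·3 + 5·-1 + 3·-2.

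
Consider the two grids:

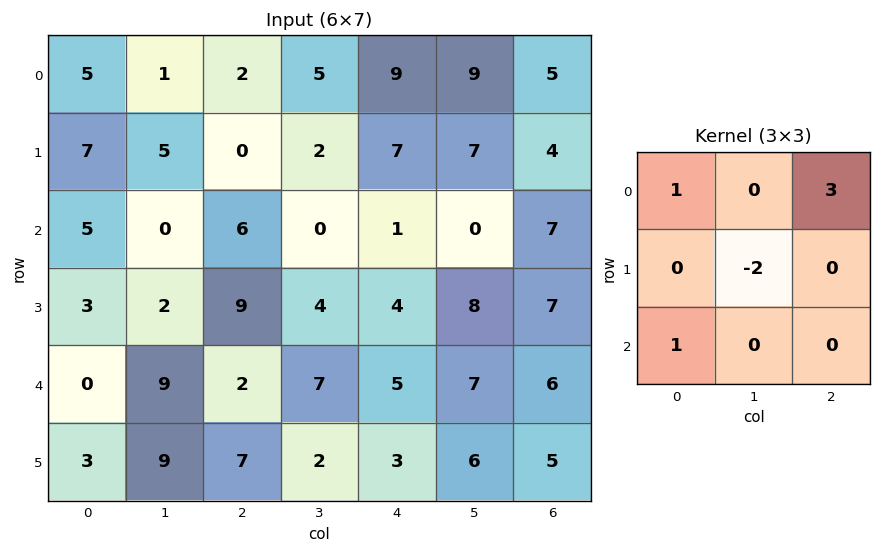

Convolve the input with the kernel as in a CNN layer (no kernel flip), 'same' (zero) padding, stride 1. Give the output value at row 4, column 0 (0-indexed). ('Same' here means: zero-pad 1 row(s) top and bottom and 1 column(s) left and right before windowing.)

The receptive field on the zero-padded input at this output position is [0 3 2 / 0 0 9 / 0 3 9]. Elementwise product with the kernel and sum: 0·1 + 2·3 + 0·-2 + 0·1.

6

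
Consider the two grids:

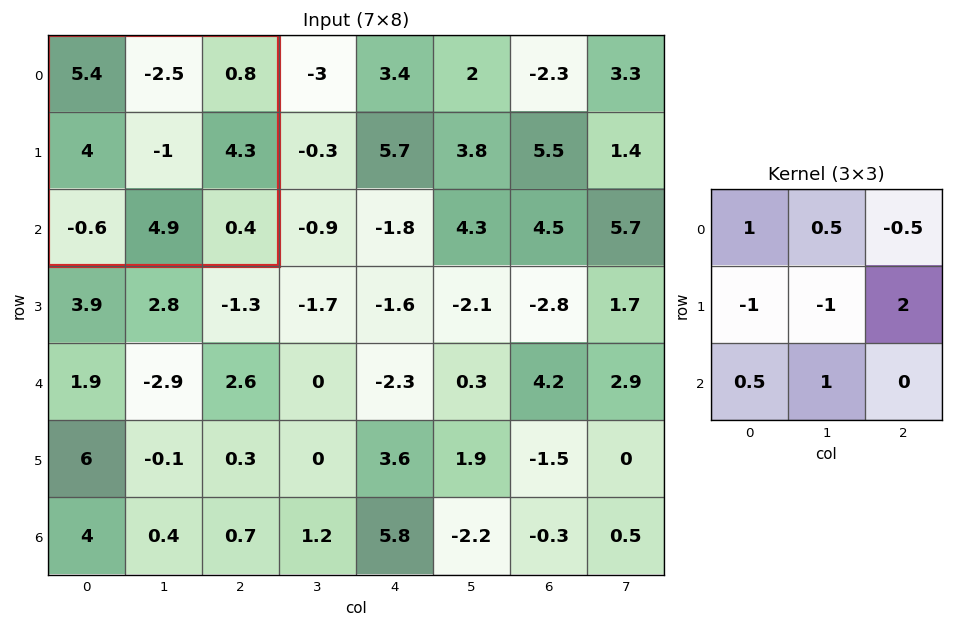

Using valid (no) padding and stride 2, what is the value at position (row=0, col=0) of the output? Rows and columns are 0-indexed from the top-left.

13.95

The receptive field on the input at this output position is [5.4 -2.5 0.8 / 4 -1 4.3 / -0.6 4.9 0.4]. Elementwise product with the kernel and sum: 5.4·1 + -2.5·0.5 + 0.8·-0.5 + 4·-1 + -1·-1 + 4.3·2 + -0.6·0.5 + 4.9·1.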